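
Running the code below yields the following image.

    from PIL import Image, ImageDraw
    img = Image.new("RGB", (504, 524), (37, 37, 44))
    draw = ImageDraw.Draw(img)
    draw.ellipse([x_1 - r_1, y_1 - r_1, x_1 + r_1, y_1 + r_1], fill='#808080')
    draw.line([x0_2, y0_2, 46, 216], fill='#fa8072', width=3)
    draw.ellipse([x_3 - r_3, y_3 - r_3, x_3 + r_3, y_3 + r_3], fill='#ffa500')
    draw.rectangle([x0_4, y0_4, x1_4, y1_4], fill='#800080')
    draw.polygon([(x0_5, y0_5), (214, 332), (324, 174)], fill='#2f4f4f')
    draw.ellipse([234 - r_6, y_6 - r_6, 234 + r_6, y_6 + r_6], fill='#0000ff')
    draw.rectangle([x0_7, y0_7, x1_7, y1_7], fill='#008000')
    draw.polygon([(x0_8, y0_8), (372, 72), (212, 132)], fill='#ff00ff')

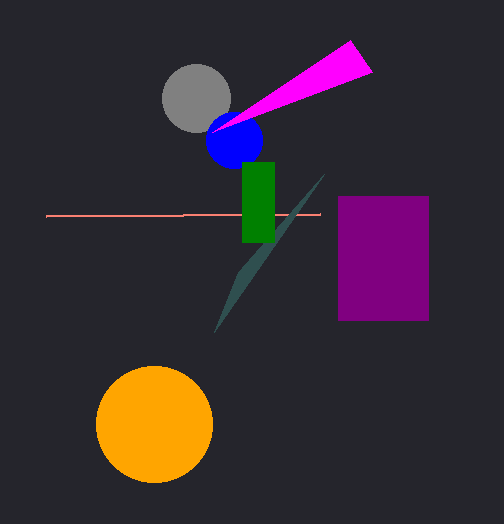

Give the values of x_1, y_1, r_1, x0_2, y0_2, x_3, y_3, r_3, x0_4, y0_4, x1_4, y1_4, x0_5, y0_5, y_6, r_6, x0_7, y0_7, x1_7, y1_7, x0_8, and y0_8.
x_1 = 196; y_1 = 98; r_1 = 34; x0_2 = 320; y0_2 = 214; x_3 = 154; y_3 = 424; r_3 = 58; x0_4 = 338; y0_4 = 196; x1_4 = 428; y1_4 = 320; x0_5 = 238; y0_5 = 272; y_6 = 140; r_6 = 28; x0_7 = 242; y0_7 = 162; x1_7 = 274; y1_7 = 242; x0_8 = 350; y0_8 = 40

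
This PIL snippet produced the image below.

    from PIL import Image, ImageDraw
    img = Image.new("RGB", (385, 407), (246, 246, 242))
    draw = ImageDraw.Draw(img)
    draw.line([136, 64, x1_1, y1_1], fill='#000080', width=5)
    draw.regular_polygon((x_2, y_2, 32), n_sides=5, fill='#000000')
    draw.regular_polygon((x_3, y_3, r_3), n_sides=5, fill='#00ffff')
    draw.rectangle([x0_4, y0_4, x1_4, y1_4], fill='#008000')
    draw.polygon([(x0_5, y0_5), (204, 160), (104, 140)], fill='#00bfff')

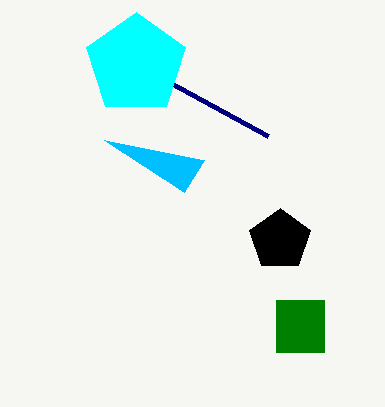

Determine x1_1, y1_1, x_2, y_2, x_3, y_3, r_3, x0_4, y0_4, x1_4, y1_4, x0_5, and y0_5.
x1_1 = 268, y1_1 = 136, x_2 = 280, y_2 = 240, x_3 = 136, y_3 = 64, r_3 = 52, x0_4 = 276, y0_4 = 300, x1_4 = 324, y1_4 = 352, x0_5 = 184, y0_5 = 192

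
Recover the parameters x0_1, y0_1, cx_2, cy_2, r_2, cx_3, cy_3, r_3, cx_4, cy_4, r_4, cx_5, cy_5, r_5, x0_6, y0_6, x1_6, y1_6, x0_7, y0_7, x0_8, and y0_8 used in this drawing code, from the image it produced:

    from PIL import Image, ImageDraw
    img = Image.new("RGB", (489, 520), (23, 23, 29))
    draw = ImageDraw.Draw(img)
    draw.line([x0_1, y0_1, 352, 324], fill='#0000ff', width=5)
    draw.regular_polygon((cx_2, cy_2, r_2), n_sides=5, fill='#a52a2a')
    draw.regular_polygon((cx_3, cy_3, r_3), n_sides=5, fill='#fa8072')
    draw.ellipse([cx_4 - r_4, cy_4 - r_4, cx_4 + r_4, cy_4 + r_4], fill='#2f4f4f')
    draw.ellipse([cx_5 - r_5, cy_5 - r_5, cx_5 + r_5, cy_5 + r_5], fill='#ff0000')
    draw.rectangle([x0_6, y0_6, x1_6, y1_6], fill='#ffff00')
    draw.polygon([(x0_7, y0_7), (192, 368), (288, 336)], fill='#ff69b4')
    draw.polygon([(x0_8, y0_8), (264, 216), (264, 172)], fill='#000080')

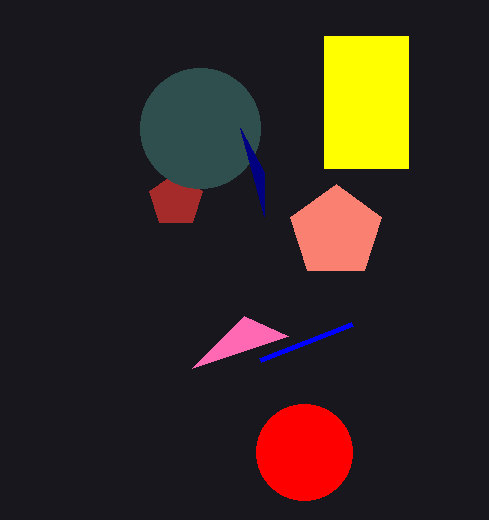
x0_1 = 260, y0_1 = 360, cx_2 = 176, cy_2 = 200, r_2 = 28, cx_3 = 336, cy_3 = 232, r_3 = 48, cx_4 = 200, cy_4 = 128, r_4 = 60, cx_5 = 304, cy_5 = 452, r_5 = 48, x0_6 = 324, y0_6 = 36, x1_6 = 408, y1_6 = 168, x0_7 = 244, y0_7 = 316, x0_8 = 240, y0_8 = 128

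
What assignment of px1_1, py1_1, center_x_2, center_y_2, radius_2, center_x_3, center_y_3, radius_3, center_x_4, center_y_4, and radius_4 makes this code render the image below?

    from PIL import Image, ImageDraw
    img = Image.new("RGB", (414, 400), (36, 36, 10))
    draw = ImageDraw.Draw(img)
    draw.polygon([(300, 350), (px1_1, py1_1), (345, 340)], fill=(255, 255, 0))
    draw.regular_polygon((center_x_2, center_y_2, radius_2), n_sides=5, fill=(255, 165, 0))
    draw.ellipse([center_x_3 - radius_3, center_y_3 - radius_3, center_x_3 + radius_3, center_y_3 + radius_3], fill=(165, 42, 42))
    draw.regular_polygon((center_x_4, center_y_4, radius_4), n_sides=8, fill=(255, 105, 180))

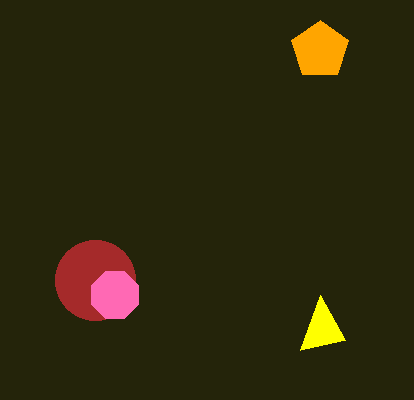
px1_1 = 320; py1_1 = 295; center_x_2 = 320; center_y_2 = 50; radius_2 = 30; center_x_3 = 95; center_y_3 = 280; radius_3 = 40; center_x_4 = 115; center_y_4 = 295; radius_4 = 25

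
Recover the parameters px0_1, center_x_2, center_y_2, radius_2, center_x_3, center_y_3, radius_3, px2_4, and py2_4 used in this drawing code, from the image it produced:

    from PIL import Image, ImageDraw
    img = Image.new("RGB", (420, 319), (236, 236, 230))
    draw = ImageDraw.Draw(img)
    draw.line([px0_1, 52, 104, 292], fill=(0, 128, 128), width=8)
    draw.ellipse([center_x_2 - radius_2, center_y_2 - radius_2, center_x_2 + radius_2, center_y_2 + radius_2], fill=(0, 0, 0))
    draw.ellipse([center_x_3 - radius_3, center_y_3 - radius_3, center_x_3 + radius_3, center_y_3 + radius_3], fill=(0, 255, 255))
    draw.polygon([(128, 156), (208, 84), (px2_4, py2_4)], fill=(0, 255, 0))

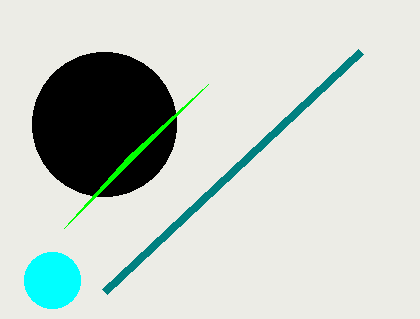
px0_1 = 360
center_x_2 = 104
center_y_2 = 124
radius_2 = 72
center_x_3 = 52
center_y_3 = 280
radius_3 = 28
px2_4 = 64
py2_4 = 228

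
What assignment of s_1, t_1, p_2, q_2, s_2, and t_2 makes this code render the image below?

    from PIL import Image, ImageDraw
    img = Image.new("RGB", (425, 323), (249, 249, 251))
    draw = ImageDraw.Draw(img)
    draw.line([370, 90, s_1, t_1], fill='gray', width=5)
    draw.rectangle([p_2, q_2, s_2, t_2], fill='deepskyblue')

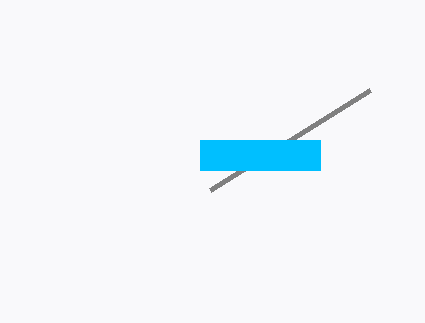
s_1 = 210
t_1 = 190
p_2 = 200
q_2 = 140
s_2 = 320
t_2 = 170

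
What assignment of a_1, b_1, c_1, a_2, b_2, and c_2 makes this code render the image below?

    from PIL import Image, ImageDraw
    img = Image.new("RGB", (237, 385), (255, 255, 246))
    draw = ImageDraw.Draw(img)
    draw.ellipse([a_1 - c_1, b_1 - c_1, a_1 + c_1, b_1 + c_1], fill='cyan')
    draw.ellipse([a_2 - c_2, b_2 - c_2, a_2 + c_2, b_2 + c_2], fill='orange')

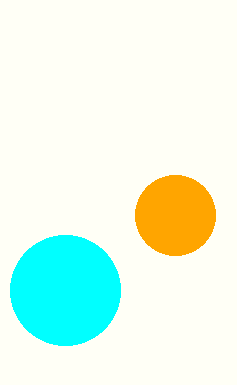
a_1 = 65; b_1 = 290; c_1 = 55; a_2 = 175; b_2 = 215; c_2 = 40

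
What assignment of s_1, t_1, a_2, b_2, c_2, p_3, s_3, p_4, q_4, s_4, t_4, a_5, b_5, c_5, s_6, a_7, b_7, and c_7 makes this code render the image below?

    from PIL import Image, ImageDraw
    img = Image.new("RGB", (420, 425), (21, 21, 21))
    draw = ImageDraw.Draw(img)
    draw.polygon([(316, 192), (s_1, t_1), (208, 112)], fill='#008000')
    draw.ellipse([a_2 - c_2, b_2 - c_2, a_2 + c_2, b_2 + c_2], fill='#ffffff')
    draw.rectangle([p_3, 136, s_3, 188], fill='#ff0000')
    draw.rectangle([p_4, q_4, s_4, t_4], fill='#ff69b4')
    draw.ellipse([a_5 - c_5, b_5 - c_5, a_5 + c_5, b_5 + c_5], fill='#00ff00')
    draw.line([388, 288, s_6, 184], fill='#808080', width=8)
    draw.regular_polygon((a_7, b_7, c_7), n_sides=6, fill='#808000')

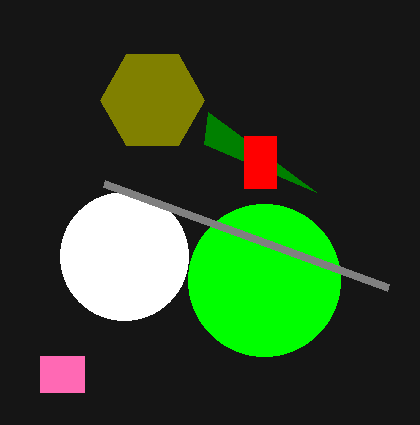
s_1 = 204, t_1 = 144, a_2 = 124, b_2 = 256, c_2 = 64, p_3 = 244, s_3 = 276, p_4 = 40, q_4 = 356, s_4 = 84, t_4 = 392, a_5 = 264, b_5 = 280, c_5 = 76, s_6 = 104, a_7 = 152, b_7 = 100, c_7 = 52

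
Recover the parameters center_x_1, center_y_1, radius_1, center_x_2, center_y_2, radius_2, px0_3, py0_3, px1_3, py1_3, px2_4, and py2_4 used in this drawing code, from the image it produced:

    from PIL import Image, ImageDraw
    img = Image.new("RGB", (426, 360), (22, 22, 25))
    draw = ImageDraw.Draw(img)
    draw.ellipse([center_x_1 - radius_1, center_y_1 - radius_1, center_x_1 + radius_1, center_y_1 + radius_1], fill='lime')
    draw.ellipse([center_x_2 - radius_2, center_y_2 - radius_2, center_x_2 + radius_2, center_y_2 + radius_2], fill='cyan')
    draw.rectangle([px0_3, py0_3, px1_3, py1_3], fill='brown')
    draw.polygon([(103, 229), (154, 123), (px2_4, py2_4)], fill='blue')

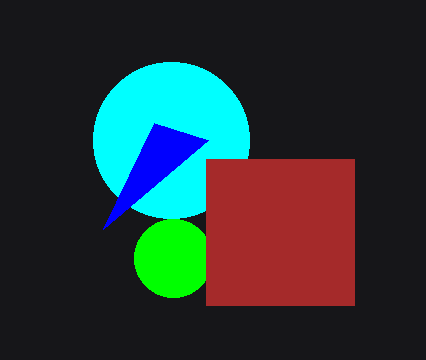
center_x_1 = 173
center_y_1 = 258
radius_1 = 39
center_x_2 = 171
center_y_2 = 140
radius_2 = 78
px0_3 = 206
py0_3 = 159
px1_3 = 354
py1_3 = 305
px2_4 = 208
py2_4 = 140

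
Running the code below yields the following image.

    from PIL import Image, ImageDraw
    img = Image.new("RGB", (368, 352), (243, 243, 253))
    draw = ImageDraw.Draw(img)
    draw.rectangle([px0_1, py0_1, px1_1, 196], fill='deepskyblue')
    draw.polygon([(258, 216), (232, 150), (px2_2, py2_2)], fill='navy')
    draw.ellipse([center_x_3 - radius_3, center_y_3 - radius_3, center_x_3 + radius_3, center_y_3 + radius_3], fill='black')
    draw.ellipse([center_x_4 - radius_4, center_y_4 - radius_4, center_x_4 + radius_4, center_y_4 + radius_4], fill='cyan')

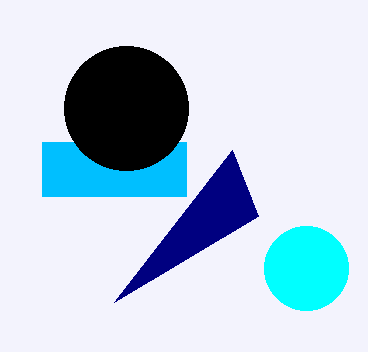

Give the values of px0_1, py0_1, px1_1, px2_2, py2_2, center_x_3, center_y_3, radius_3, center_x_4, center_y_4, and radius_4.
px0_1 = 42
py0_1 = 142
px1_1 = 186
px2_2 = 114
py2_2 = 302
center_x_3 = 126
center_y_3 = 108
radius_3 = 62
center_x_4 = 306
center_y_4 = 268
radius_4 = 42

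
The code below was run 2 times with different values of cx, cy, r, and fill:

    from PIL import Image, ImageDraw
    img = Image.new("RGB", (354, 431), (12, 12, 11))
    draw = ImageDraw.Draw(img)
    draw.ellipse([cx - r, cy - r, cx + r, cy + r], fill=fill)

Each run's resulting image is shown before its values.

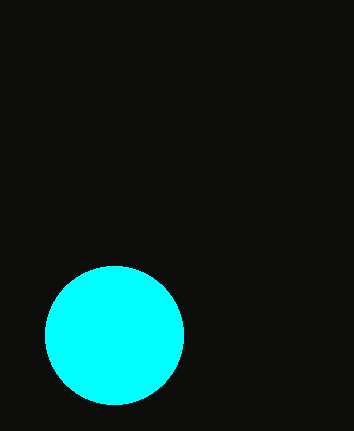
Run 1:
cx = 114
cy = 335
r = 69
fill = 'cyan'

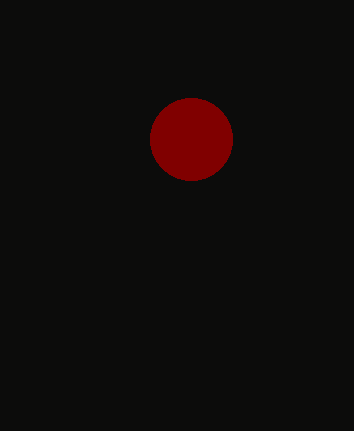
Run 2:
cx = 191; cy = 139; r = 41; fill = 'maroon'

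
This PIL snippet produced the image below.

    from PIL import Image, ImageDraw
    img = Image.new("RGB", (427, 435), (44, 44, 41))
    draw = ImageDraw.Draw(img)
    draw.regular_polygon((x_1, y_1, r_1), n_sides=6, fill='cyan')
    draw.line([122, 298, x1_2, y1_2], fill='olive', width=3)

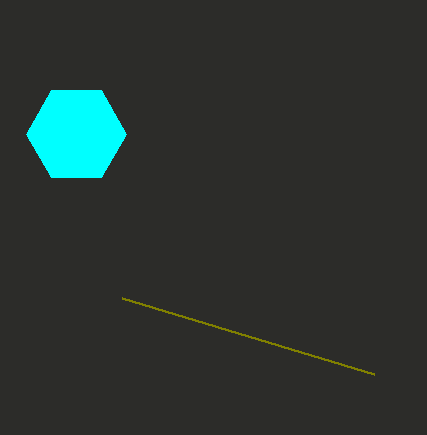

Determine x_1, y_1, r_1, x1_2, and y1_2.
x_1 = 76
y_1 = 134
r_1 = 50
x1_2 = 374
y1_2 = 374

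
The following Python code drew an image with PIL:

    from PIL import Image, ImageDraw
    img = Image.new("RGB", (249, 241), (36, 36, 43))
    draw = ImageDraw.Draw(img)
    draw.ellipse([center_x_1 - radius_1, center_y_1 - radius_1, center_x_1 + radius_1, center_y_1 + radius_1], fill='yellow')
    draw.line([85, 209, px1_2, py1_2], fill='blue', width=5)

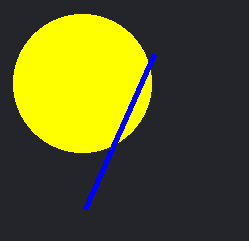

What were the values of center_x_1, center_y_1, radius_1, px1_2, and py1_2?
center_x_1 = 82
center_y_1 = 83
radius_1 = 69
px1_2 = 154
py1_2 = 54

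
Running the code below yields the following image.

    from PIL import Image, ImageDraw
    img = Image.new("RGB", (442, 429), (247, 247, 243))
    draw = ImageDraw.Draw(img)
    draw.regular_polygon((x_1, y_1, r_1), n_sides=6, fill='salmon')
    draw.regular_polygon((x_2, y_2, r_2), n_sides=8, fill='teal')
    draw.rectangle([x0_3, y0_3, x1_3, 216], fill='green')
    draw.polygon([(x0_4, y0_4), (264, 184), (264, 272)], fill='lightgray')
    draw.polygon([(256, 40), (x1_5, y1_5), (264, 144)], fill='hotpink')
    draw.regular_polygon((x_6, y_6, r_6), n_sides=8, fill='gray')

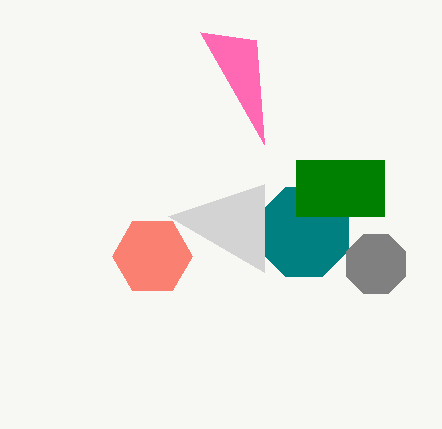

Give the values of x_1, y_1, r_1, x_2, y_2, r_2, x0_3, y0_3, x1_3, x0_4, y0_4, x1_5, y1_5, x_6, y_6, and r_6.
x_1 = 152, y_1 = 256, r_1 = 40, x_2 = 304, y_2 = 232, r_2 = 48, x0_3 = 296, y0_3 = 160, x1_3 = 384, x0_4 = 168, y0_4 = 216, x1_5 = 200, y1_5 = 32, x_6 = 376, y_6 = 264, r_6 = 32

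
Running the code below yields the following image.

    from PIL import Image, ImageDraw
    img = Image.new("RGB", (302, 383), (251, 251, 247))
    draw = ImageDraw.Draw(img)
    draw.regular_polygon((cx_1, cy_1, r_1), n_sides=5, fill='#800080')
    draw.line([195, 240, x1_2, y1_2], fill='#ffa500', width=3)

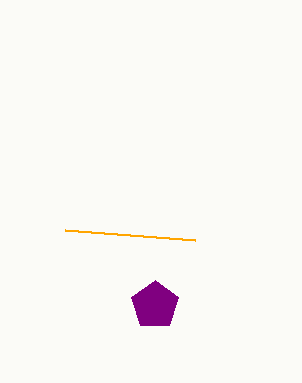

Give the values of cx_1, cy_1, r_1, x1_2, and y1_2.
cx_1 = 155; cy_1 = 305; r_1 = 25; x1_2 = 65; y1_2 = 230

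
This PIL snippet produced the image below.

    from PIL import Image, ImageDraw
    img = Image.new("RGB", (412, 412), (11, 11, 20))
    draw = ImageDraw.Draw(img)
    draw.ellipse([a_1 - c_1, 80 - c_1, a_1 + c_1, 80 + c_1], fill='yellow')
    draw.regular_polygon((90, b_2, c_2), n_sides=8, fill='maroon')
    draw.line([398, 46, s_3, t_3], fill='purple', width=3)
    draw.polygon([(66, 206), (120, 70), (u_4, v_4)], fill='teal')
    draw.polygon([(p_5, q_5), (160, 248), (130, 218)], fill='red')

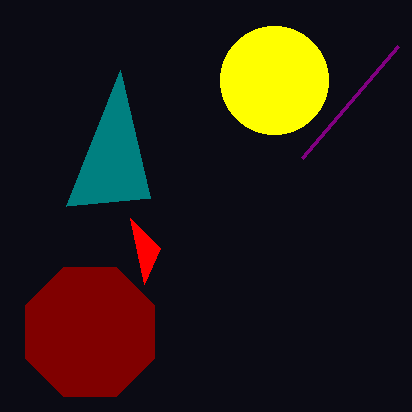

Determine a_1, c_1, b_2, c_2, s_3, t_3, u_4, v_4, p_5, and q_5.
a_1 = 274; c_1 = 54; b_2 = 332; c_2 = 70; s_3 = 302; t_3 = 158; u_4 = 150; v_4 = 198; p_5 = 144; q_5 = 284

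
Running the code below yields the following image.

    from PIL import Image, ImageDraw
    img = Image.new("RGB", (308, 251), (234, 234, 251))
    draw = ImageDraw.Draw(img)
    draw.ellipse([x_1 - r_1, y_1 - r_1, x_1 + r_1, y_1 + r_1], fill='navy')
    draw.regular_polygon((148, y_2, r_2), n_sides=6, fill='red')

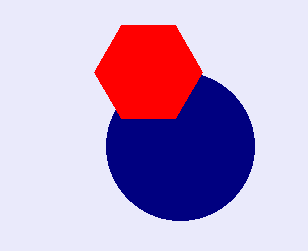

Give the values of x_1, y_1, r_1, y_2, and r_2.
x_1 = 180, y_1 = 146, r_1 = 74, y_2 = 72, r_2 = 54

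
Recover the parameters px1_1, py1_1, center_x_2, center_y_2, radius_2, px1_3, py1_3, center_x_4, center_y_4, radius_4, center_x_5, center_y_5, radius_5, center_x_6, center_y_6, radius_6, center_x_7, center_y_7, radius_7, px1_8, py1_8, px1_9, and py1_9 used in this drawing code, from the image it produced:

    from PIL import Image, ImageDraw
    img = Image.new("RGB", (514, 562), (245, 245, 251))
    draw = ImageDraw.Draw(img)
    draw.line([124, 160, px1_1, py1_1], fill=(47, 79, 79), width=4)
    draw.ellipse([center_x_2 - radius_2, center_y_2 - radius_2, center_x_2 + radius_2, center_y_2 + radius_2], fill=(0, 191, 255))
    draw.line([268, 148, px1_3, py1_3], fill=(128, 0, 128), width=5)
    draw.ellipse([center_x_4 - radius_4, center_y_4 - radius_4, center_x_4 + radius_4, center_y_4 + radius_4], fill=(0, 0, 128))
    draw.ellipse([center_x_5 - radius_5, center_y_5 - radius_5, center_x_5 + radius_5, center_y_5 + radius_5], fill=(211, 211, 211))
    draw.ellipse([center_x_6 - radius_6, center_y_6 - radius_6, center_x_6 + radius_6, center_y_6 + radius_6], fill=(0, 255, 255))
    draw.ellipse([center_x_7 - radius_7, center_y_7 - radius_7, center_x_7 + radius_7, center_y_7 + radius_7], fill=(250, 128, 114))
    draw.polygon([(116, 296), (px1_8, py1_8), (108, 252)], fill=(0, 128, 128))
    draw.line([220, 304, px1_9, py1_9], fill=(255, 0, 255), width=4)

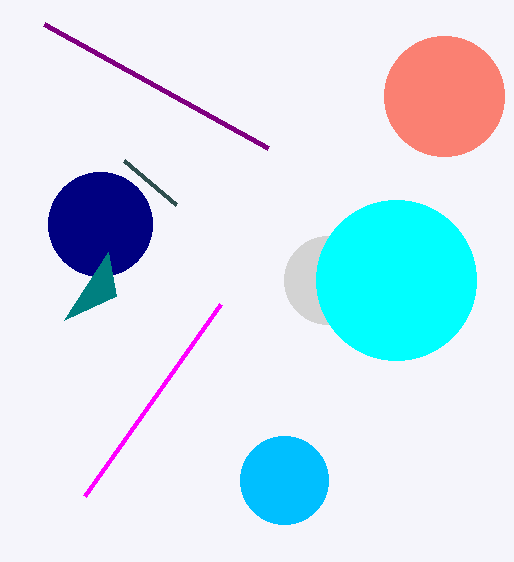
px1_1 = 176, py1_1 = 204, center_x_2 = 284, center_y_2 = 480, radius_2 = 44, px1_3 = 44, py1_3 = 24, center_x_4 = 100, center_y_4 = 224, radius_4 = 52, center_x_5 = 328, center_y_5 = 280, radius_5 = 44, center_x_6 = 396, center_y_6 = 280, radius_6 = 80, center_x_7 = 444, center_y_7 = 96, radius_7 = 60, px1_8 = 64, py1_8 = 320, px1_9 = 84, py1_9 = 496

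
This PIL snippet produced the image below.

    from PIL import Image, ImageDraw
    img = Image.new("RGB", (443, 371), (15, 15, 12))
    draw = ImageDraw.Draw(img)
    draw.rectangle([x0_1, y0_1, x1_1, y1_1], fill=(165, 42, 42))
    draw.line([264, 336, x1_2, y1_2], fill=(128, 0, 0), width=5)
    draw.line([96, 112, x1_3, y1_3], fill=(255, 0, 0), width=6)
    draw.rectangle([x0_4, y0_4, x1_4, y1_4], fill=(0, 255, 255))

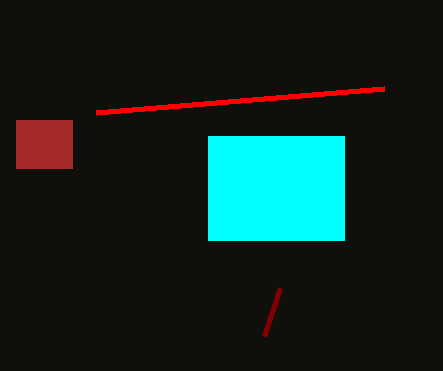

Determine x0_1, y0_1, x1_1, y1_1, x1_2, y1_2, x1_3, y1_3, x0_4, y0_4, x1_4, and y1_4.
x0_1 = 16, y0_1 = 120, x1_1 = 72, y1_1 = 168, x1_2 = 280, y1_2 = 288, x1_3 = 384, y1_3 = 88, x0_4 = 208, y0_4 = 136, x1_4 = 344, y1_4 = 240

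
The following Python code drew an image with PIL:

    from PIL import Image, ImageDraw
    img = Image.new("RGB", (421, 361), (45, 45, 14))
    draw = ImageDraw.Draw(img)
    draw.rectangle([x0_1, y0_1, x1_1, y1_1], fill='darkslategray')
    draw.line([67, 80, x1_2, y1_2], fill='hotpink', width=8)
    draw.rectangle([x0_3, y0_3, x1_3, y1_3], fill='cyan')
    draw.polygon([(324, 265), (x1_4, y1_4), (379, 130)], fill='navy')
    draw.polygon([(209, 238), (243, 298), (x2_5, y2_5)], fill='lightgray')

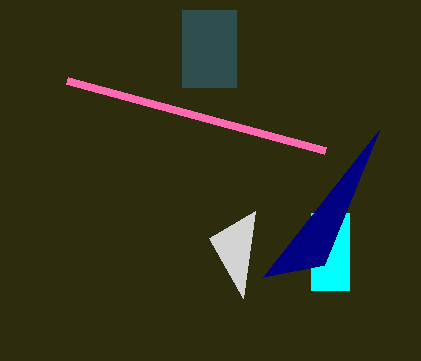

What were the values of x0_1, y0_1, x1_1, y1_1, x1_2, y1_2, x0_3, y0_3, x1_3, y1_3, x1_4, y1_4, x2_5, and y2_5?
x0_1 = 182, y0_1 = 10, x1_1 = 236, y1_1 = 87, x1_2 = 325, y1_2 = 150, x0_3 = 311, y0_3 = 213, x1_3 = 349, y1_3 = 290, x1_4 = 263, y1_4 = 277, x2_5 = 255, y2_5 = 211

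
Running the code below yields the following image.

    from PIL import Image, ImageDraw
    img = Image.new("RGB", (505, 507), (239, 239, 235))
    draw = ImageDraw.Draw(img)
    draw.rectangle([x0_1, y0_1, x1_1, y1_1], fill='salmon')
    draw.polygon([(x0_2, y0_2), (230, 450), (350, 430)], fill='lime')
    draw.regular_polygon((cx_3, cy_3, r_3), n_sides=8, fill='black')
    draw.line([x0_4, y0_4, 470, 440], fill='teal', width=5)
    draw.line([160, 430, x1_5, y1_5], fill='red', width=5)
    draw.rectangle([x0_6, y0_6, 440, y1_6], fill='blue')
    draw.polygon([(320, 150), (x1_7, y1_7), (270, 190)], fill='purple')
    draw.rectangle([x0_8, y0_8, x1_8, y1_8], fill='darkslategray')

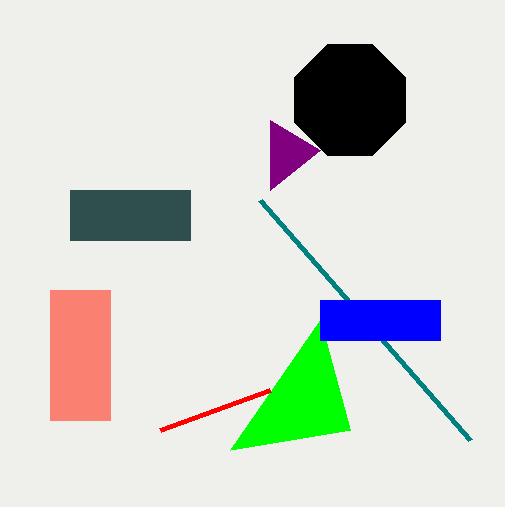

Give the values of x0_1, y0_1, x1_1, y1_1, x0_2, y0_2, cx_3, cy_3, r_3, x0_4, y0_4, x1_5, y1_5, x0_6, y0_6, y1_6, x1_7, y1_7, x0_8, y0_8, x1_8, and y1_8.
x0_1 = 50; y0_1 = 290; x1_1 = 110; y1_1 = 420; x0_2 = 320; y0_2 = 320; cx_3 = 350; cy_3 = 100; r_3 = 60; x0_4 = 260; y0_4 = 200; x1_5 = 270; y1_5 = 390; x0_6 = 320; y0_6 = 300; y1_6 = 340; x1_7 = 270; y1_7 = 120; x0_8 = 70; y0_8 = 190; x1_8 = 190; y1_8 = 240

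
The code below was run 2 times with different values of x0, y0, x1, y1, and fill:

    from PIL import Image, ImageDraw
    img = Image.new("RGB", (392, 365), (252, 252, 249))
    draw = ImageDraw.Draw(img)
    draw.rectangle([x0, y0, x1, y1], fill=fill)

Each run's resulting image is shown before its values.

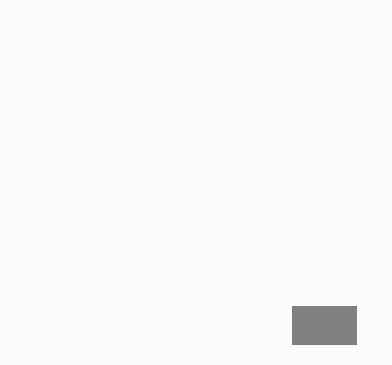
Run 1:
x0 = 292, y0 = 306, x1 = 356, y1 = 344, fill = 'gray'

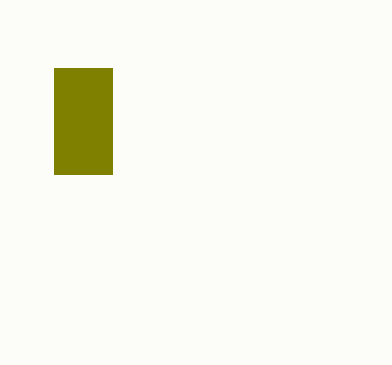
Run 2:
x0 = 54; y0 = 68; x1 = 112; y1 = 174; fill = 'olive'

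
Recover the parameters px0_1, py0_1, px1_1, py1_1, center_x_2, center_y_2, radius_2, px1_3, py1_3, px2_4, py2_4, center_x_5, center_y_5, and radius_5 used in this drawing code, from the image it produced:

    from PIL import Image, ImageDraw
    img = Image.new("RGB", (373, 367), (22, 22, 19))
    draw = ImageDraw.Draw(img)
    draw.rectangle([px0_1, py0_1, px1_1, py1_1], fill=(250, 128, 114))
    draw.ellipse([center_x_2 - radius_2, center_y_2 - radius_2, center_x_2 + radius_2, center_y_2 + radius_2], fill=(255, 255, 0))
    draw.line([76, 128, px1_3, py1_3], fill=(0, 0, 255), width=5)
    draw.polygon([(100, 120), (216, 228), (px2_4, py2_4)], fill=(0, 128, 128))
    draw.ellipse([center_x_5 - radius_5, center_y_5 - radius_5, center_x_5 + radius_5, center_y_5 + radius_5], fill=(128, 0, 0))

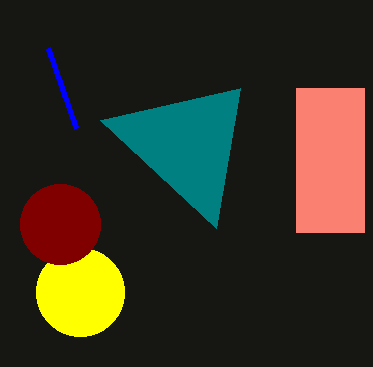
px0_1 = 296; py0_1 = 88; px1_1 = 364; py1_1 = 232; center_x_2 = 80; center_y_2 = 292; radius_2 = 44; px1_3 = 48; py1_3 = 48; px2_4 = 240; py2_4 = 88; center_x_5 = 60; center_y_5 = 224; radius_5 = 40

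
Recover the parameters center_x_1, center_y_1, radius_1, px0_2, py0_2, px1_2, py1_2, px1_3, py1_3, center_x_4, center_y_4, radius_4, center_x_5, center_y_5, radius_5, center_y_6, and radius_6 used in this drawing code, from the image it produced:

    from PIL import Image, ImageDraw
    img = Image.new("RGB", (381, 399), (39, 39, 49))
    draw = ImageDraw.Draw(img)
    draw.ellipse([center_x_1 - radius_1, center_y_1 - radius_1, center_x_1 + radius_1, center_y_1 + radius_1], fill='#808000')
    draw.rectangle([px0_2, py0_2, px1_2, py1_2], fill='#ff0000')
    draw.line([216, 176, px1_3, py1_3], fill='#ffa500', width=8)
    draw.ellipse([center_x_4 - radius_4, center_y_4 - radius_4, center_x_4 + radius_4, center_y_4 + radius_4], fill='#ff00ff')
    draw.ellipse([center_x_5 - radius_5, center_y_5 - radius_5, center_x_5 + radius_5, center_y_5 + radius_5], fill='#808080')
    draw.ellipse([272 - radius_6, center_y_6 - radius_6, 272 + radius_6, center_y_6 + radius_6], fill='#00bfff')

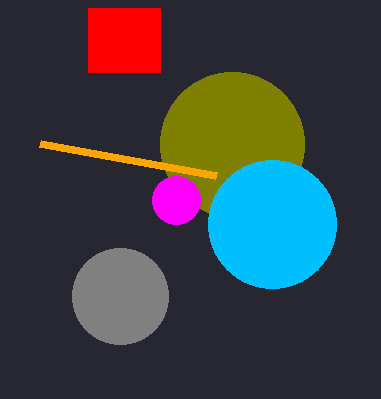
center_x_1 = 232, center_y_1 = 144, radius_1 = 72, px0_2 = 88, py0_2 = 8, px1_2 = 160, py1_2 = 72, px1_3 = 40, py1_3 = 144, center_x_4 = 176, center_y_4 = 200, radius_4 = 24, center_x_5 = 120, center_y_5 = 296, radius_5 = 48, center_y_6 = 224, radius_6 = 64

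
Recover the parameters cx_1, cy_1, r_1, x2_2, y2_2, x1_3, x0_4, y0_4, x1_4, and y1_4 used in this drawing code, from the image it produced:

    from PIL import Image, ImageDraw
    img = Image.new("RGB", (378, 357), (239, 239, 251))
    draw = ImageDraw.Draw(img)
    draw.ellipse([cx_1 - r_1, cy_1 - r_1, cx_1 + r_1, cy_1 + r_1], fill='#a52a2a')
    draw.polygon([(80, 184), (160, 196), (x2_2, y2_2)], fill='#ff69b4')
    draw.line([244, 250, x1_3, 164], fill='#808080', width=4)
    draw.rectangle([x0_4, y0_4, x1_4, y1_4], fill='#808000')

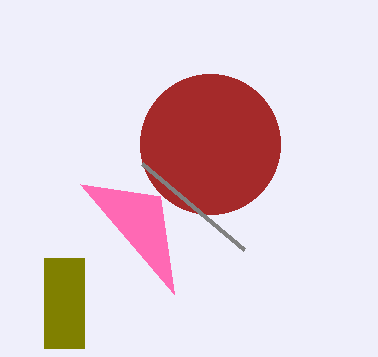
cx_1 = 210; cy_1 = 144; r_1 = 70; x2_2 = 174; y2_2 = 294; x1_3 = 142; x0_4 = 44; y0_4 = 258; x1_4 = 84; y1_4 = 348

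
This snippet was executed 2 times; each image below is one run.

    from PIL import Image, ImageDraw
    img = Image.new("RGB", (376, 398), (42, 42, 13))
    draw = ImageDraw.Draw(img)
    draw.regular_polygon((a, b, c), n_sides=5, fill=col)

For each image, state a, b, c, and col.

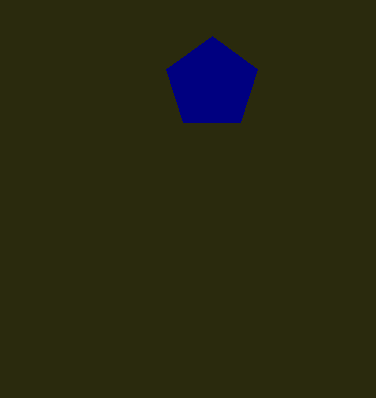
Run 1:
a = 212, b = 84, c = 48, col = 'navy'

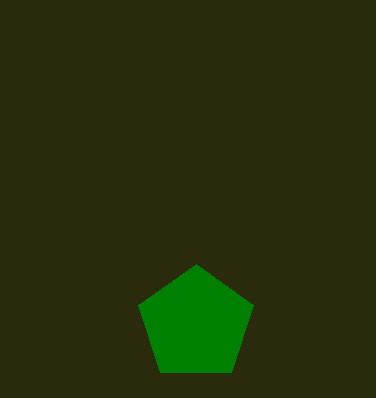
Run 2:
a = 196
b = 324
c = 60
col = 'green'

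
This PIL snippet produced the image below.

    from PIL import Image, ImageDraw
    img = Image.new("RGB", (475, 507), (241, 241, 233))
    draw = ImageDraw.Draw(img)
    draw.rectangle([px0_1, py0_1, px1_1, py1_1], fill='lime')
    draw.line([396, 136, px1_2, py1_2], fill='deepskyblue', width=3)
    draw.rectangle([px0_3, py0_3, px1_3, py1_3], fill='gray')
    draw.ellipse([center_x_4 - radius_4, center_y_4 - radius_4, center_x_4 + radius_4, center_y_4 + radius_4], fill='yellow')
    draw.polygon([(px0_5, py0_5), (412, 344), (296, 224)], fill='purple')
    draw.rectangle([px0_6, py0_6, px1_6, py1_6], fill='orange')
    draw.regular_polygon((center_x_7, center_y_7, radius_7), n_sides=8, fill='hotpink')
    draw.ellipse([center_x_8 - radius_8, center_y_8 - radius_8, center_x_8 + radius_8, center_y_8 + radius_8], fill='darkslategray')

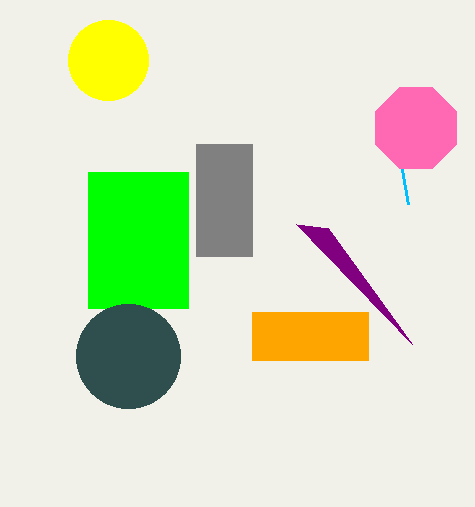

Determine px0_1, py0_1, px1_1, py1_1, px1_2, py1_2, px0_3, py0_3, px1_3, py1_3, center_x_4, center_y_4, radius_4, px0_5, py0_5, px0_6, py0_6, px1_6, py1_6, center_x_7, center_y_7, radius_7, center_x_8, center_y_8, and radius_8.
px0_1 = 88
py0_1 = 172
px1_1 = 188
py1_1 = 308
px1_2 = 408
py1_2 = 204
px0_3 = 196
py0_3 = 144
px1_3 = 252
py1_3 = 256
center_x_4 = 108
center_y_4 = 60
radius_4 = 40
px0_5 = 328
py0_5 = 228
px0_6 = 252
py0_6 = 312
px1_6 = 368
py1_6 = 360
center_x_7 = 416
center_y_7 = 128
radius_7 = 44
center_x_8 = 128
center_y_8 = 356
radius_8 = 52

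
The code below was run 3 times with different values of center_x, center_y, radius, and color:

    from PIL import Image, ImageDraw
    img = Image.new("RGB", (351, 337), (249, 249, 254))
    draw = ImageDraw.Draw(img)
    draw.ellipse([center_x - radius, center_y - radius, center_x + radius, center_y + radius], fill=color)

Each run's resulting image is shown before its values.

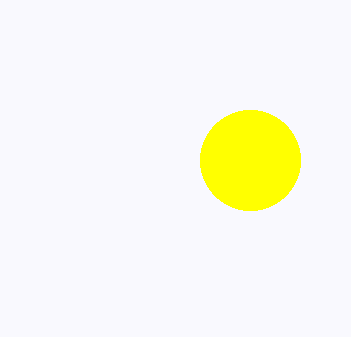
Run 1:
center_x = 250; center_y = 160; radius = 50; color = 'yellow'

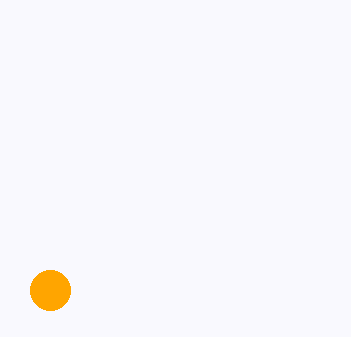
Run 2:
center_x = 50; center_y = 290; radius = 20; color = 'orange'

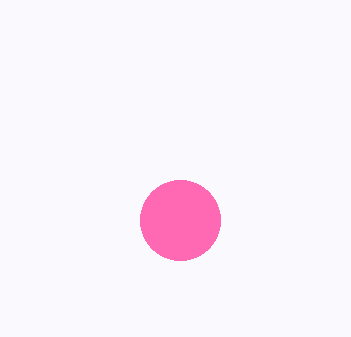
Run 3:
center_x = 180; center_y = 220; radius = 40; color = 'hotpink'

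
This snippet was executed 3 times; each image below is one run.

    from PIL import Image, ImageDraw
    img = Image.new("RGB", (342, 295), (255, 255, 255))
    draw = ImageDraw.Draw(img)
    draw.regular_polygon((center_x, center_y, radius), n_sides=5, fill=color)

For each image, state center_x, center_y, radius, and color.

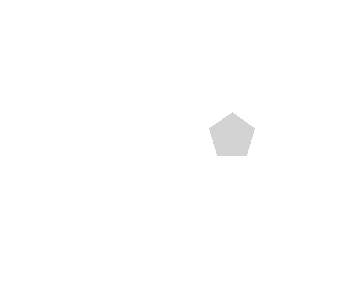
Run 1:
center_x = 232, center_y = 136, radius = 24, color = 'lightgray'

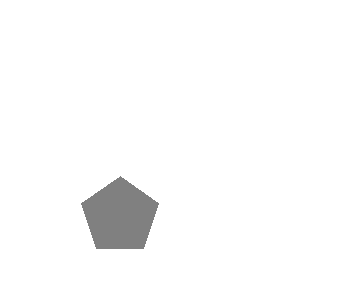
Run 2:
center_x = 120, center_y = 216, radius = 40, color = 'gray'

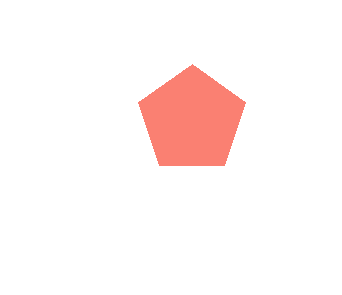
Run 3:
center_x = 192; center_y = 120; radius = 56; color = 'salmon'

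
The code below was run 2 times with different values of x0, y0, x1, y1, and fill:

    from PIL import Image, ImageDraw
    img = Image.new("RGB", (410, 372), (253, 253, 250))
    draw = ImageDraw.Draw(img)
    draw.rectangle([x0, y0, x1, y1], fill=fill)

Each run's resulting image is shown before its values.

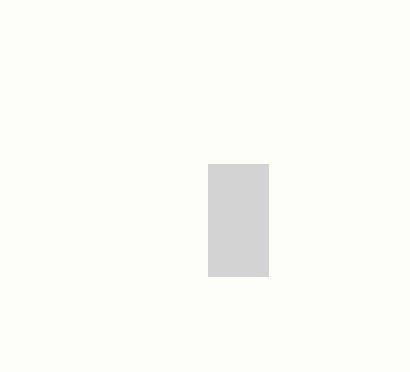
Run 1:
x0 = 208, y0 = 164, x1 = 268, y1 = 276, fill = 'lightgray'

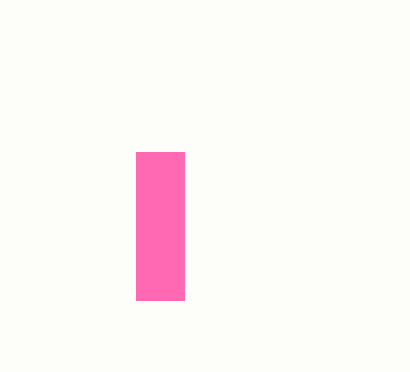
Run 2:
x0 = 136
y0 = 152
x1 = 184
y1 = 300
fill = 'hotpink'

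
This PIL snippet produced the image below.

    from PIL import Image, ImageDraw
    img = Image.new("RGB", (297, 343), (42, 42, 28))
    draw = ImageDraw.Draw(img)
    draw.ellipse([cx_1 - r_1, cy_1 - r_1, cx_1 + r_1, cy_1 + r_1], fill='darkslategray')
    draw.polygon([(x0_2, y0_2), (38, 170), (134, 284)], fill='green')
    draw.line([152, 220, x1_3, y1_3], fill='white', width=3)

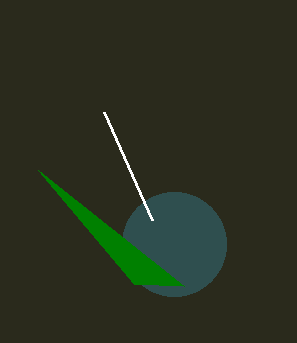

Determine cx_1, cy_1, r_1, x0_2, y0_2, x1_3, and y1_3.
cx_1 = 174, cy_1 = 244, r_1 = 52, x0_2 = 184, y0_2 = 286, x1_3 = 104, y1_3 = 112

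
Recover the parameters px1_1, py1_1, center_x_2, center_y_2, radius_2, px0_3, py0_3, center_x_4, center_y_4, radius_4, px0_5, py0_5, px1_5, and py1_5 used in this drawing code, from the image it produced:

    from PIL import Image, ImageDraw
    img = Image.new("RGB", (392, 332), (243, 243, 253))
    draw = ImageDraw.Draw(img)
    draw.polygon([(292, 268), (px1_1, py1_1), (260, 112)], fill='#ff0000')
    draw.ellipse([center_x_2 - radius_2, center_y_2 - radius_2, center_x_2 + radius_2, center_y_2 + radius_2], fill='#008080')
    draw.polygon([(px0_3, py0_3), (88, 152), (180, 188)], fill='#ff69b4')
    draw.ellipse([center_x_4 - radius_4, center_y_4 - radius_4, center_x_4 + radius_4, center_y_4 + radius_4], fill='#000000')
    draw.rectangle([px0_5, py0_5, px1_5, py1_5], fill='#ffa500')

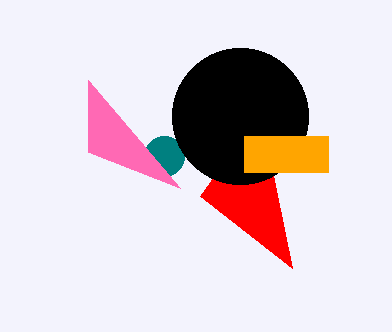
px1_1 = 200, py1_1 = 196, center_x_2 = 164, center_y_2 = 156, radius_2 = 20, px0_3 = 88, py0_3 = 80, center_x_4 = 240, center_y_4 = 116, radius_4 = 68, px0_5 = 244, py0_5 = 136, px1_5 = 328, py1_5 = 172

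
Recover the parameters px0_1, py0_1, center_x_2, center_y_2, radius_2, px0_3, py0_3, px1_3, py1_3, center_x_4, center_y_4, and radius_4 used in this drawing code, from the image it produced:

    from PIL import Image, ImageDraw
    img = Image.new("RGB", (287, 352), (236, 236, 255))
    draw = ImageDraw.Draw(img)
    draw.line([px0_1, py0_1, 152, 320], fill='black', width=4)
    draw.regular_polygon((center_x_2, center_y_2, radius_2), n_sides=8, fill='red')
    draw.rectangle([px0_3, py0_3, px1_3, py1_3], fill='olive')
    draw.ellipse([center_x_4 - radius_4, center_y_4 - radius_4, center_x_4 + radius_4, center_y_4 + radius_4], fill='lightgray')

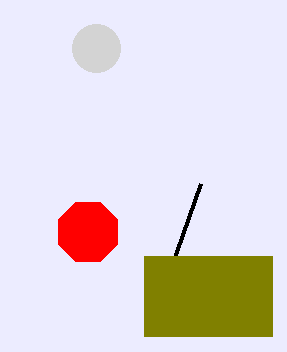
px0_1 = 200; py0_1 = 184; center_x_2 = 88; center_y_2 = 232; radius_2 = 32; px0_3 = 144; py0_3 = 256; px1_3 = 272; py1_3 = 336; center_x_4 = 96; center_y_4 = 48; radius_4 = 24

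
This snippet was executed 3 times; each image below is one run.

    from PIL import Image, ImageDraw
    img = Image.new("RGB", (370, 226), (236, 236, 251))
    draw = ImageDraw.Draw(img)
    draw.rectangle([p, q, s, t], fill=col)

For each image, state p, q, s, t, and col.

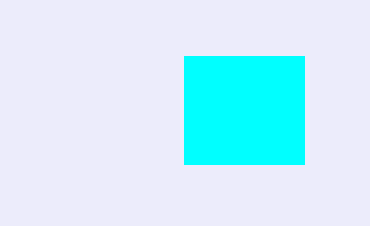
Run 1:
p = 184, q = 56, s = 304, t = 164, col = 'cyan'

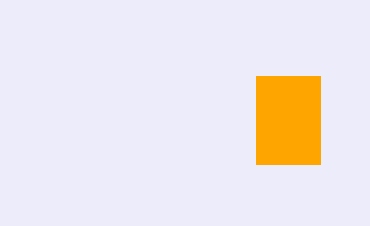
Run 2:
p = 256, q = 76, s = 320, t = 164, col = 'orange'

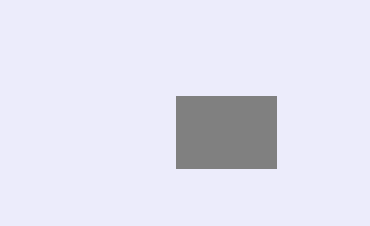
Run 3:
p = 176
q = 96
s = 276
t = 168
col = 'gray'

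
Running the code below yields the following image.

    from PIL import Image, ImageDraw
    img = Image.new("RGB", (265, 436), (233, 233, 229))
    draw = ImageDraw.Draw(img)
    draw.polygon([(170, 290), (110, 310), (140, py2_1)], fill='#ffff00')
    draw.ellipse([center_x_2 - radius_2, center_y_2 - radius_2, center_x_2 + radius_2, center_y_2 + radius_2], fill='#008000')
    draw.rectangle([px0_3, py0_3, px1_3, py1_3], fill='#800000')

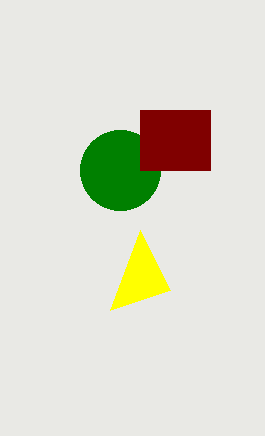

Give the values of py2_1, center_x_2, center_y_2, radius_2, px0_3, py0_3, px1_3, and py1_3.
py2_1 = 230; center_x_2 = 120; center_y_2 = 170; radius_2 = 40; px0_3 = 140; py0_3 = 110; px1_3 = 210; py1_3 = 170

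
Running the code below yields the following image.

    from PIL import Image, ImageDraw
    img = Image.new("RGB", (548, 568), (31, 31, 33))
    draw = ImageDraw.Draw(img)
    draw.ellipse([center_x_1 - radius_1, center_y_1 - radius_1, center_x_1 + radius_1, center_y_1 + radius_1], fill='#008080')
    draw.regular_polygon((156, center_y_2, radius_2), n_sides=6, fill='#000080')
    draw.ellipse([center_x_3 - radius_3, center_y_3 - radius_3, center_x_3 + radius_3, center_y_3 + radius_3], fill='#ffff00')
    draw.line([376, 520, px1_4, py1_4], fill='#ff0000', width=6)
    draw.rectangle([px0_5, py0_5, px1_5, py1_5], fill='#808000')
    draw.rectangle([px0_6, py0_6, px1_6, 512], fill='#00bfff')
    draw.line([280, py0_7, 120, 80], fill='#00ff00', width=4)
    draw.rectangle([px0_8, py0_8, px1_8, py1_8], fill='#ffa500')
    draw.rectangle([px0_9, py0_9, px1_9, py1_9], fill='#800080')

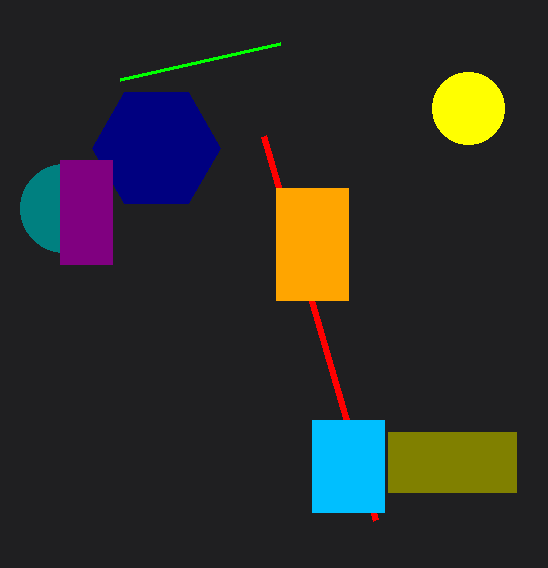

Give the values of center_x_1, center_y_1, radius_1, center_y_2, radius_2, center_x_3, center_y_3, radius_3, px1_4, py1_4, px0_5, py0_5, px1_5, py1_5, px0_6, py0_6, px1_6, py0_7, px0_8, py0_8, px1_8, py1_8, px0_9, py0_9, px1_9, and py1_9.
center_x_1 = 64; center_y_1 = 208; radius_1 = 44; center_y_2 = 148; radius_2 = 64; center_x_3 = 468; center_y_3 = 108; radius_3 = 36; px1_4 = 264; py1_4 = 136; px0_5 = 388; py0_5 = 432; px1_5 = 516; py1_5 = 492; px0_6 = 312; py0_6 = 420; px1_6 = 384; py0_7 = 44; px0_8 = 276; py0_8 = 188; px1_8 = 348; py1_8 = 300; px0_9 = 60; py0_9 = 160; px1_9 = 112; py1_9 = 264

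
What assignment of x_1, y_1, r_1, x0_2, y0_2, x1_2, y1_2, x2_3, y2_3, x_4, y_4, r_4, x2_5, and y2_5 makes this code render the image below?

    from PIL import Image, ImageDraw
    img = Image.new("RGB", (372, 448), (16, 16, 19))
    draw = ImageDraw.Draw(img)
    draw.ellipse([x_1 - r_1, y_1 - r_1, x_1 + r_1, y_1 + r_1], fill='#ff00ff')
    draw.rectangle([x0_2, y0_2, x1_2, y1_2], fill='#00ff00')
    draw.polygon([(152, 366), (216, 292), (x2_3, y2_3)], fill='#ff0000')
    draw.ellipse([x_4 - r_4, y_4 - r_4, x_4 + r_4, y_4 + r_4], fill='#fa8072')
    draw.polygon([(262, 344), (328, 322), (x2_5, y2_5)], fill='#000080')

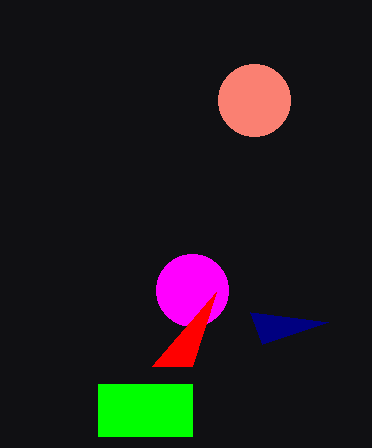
x_1 = 192; y_1 = 290; r_1 = 36; x0_2 = 98; y0_2 = 384; x1_2 = 192; y1_2 = 436; x2_3 = 192; y2_3 = 366; x_4 = 254; y_4 = 100; r_4 = 36; x2_5 = 250; y2_5 = 312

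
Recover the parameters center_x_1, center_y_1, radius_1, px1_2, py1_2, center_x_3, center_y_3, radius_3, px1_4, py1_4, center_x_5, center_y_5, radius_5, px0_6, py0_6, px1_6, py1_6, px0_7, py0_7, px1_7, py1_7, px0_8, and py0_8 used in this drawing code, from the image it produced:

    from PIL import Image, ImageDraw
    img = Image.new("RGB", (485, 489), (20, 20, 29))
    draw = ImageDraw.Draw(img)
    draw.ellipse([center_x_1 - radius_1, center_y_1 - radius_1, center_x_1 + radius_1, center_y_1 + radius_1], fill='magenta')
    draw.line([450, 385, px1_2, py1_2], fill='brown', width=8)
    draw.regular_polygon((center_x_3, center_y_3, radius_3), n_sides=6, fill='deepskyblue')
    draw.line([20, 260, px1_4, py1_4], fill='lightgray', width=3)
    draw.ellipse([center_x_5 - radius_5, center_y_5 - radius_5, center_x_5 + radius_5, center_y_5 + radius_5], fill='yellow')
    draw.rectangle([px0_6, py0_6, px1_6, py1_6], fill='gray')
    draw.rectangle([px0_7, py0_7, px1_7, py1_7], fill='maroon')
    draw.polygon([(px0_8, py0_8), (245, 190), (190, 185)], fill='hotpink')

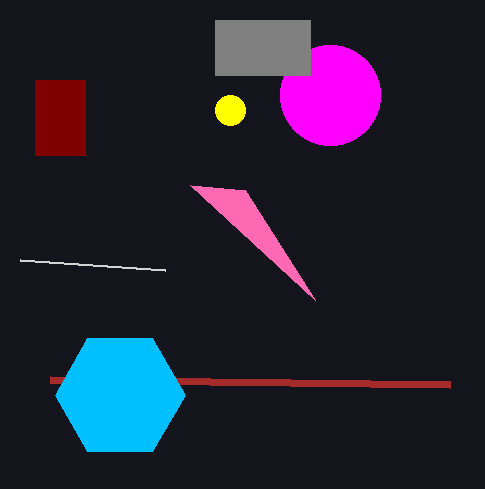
center_x_1 = 330; center_y_1 = 95; radius_1 = 50; px1_2 = 50; py1_2 = 380; center_x_3 = 120; center_y_3 = 395; radius_3 = 65; px1_4 = 165; py1_4 = 270; center_x_5 = 230; center_y_5 = 110; radius_5 = 15; px0_6 = 215; py0_6 = 20; px1_6 = 310; py1_6 = 75; px0_7 = 35; py0_7 = 80; px1_7 = 85; py1_7 = 155; px0_8 = 315; py0_8 = 300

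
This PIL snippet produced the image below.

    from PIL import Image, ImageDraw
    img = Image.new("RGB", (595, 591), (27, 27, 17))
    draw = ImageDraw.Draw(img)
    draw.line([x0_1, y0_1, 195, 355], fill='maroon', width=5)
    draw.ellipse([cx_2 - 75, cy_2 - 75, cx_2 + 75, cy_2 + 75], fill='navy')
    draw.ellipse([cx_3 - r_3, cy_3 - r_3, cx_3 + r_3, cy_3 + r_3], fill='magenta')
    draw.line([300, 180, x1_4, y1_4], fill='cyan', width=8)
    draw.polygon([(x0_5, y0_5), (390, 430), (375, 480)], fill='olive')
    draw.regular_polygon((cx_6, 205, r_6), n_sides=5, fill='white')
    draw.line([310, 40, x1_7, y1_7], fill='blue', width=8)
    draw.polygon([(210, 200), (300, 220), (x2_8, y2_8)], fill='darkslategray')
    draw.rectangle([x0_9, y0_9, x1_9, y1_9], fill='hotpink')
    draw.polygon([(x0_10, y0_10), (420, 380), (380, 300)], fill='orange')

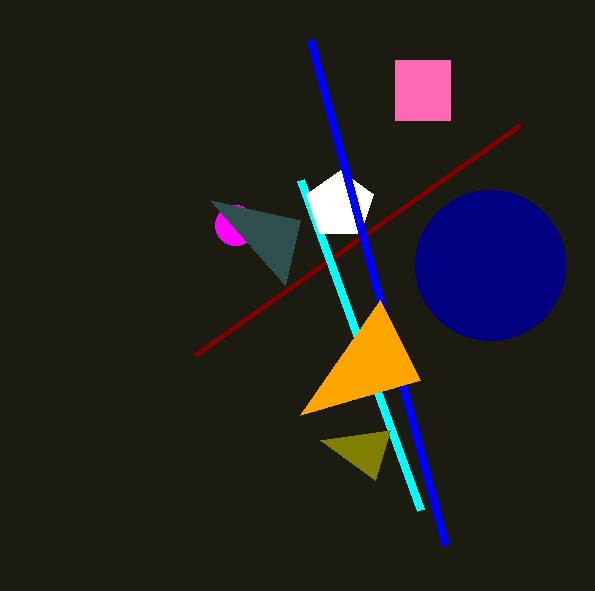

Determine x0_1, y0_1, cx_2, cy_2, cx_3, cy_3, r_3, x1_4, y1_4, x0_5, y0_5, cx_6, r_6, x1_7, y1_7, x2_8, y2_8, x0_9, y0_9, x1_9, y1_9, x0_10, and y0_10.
x0_1 = 520; y0_1 = 125; cx_2 = 490; cy_2 = 265; cx_3 = 235; cy_3 = 225; r_3 = 20; x1_4 = 420; y1_4 = 510; x0_5 = 320; y0_5 = 440; cx_6 = 340; r_6 = 35; x1_7 = 445; y1_7 = 545; x2_8 = 285; y2_8 = 285; x0_9 = 395; y0_9 = 60; x1_9 = 450; y1_9 = 120; x0_10 = 300; y0_10 = 415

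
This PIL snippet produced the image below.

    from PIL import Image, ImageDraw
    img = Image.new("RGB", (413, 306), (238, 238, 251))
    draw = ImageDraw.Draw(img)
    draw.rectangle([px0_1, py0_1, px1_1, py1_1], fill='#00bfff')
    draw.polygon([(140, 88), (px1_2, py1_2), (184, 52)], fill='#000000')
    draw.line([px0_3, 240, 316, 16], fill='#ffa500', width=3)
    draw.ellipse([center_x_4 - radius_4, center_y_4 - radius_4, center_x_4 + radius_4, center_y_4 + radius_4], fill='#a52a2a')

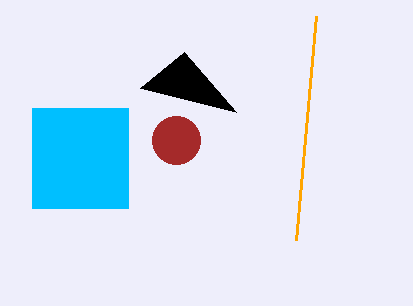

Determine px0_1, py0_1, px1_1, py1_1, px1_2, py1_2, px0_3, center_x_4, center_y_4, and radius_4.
px0_1 = 32; py0_1 = 108; px1_1 = 128; py1_1 = 208; px1_2 = 236; py1_2 = 112; px0_3 = 296; center_x_4 = 176; center_y_4 = 140; radius_4 = 24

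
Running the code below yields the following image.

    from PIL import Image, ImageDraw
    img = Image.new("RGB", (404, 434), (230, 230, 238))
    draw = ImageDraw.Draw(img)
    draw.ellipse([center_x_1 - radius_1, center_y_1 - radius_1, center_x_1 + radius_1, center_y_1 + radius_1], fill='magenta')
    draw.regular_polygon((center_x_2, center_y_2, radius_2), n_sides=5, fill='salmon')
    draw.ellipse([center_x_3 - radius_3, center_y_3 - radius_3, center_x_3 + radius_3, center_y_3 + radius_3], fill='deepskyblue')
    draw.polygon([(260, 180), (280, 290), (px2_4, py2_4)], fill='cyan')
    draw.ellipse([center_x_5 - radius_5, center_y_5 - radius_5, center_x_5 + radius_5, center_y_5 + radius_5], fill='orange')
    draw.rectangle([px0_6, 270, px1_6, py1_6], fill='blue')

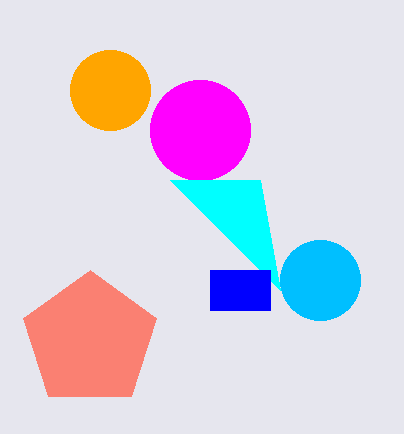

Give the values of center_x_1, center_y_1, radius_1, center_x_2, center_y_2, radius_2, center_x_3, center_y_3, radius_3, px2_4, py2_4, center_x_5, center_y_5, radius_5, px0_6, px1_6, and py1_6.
center_x_1 = 200
center_y_1 = 130
radius_1 = 50
center_x_2 = 90
center_y_2 = 340
radius_2 = 70
center_x_3 = 320
center_y_3 = 280
radius_3 = 40
px2_4 = 170
py2_4 = 180
center_x_5 = 110
center_y_5 = 90
radius_5 = 40
px0_6 = 210
px1_6 = 270
py1_6 = 310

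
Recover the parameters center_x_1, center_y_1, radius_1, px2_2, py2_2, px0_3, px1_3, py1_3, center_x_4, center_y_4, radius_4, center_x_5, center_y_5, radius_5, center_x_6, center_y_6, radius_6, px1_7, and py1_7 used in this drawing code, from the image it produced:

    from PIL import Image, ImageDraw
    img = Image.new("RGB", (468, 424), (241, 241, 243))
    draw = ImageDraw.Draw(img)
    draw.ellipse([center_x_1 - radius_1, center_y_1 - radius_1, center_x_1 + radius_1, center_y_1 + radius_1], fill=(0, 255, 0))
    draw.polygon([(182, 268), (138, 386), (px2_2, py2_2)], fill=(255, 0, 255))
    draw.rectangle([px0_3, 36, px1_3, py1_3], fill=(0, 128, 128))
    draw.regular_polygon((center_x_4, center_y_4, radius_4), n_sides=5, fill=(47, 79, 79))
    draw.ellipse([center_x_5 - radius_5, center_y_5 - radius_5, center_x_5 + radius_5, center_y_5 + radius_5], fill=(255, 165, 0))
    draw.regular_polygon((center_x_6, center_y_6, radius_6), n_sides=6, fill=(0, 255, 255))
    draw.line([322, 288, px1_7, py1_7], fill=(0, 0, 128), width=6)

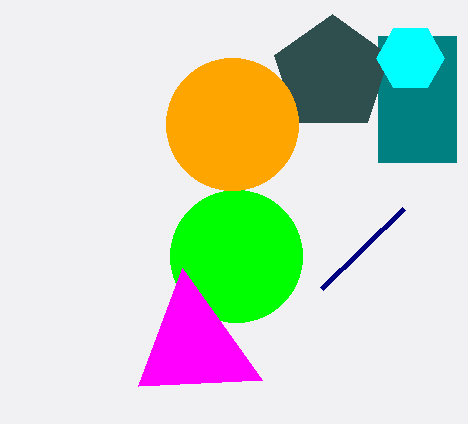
center_x_1 = 236
center_y_1 = 256
radius_1 = 66
px2_2 = 262
py2_2 = 380
px0_3 = 378
px1_3 = 456
py1_3 = 162
center_x_4 = 332
center_y_4 = 74
radius_4 = 60
center_x_5 = 232
center_y_5 = 124
radius_5 = 66
center_x_6 = 410
center_y_6 = 58
radius_6 = 34
px1_7 = 404
py1_7 = 208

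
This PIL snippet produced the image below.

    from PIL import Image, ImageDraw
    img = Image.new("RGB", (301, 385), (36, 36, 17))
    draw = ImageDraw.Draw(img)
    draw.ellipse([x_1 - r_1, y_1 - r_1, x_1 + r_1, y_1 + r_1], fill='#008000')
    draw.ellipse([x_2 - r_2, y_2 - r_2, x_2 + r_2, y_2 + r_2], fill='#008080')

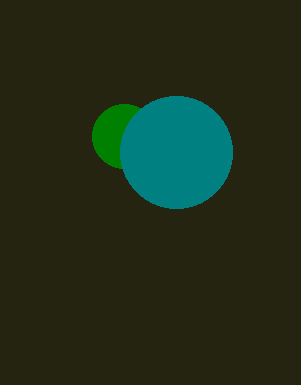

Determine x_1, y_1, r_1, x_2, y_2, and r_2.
x_1 = 124, y_1 = 136, r_1 = 32, x_2 = 176, y_2 = 152, r_2 = 56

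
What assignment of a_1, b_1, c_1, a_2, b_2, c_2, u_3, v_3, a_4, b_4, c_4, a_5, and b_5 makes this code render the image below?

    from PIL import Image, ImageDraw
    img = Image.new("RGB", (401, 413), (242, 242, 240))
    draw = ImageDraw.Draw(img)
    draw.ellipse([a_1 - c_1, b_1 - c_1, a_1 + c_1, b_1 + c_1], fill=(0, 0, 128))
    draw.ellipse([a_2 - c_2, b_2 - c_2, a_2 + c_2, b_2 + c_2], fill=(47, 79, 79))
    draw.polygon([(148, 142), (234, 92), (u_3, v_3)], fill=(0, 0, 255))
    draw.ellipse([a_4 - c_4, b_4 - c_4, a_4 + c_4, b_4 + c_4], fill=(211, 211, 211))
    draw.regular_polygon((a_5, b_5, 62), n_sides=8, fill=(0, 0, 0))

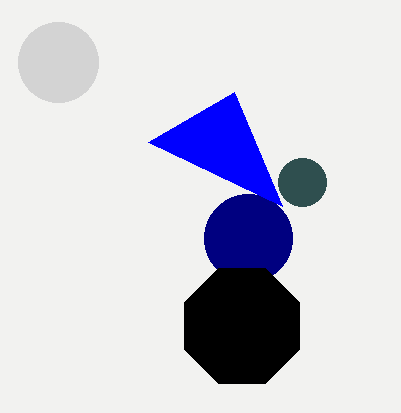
a_1 = 248
b_1 = 238
c_1 = 44
a_2 = 302
b_2 = 182
c_2 = 24
u_3 = 282
v_3 = 206
a_4 = 58
b_4 = 62
c_4 = 40
a_5 = 242
b_5 = 326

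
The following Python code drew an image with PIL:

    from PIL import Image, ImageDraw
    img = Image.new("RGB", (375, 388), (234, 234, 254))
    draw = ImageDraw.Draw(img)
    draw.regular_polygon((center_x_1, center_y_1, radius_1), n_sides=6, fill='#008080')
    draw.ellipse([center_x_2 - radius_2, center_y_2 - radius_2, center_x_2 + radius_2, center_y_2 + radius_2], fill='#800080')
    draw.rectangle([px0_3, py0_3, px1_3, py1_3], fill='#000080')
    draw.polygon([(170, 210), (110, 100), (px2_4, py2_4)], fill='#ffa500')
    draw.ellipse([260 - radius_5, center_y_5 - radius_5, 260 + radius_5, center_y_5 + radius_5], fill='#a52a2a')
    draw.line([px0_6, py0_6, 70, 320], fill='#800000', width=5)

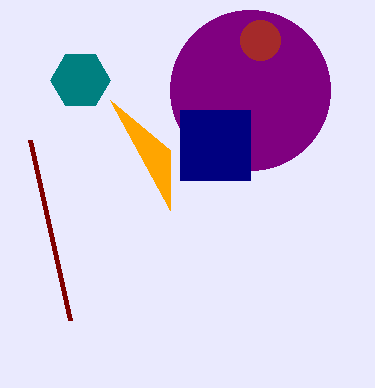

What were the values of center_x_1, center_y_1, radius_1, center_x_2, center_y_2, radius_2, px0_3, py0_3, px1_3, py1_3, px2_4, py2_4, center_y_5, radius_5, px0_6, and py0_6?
center_x_1 = 80
center_y_1 = 80
radius_1 = 30
center_x_2 = 250
center_y_2 = 90
radius_2 = 80
px0_3 = 180
py0_3 = 110
px1_3 = 250
py1_3 = 180
px2_4 = 170
py2_4 = 150
center_y_5 = 40
radius_5 = 20
px0_6 = 30
py0_6 = 140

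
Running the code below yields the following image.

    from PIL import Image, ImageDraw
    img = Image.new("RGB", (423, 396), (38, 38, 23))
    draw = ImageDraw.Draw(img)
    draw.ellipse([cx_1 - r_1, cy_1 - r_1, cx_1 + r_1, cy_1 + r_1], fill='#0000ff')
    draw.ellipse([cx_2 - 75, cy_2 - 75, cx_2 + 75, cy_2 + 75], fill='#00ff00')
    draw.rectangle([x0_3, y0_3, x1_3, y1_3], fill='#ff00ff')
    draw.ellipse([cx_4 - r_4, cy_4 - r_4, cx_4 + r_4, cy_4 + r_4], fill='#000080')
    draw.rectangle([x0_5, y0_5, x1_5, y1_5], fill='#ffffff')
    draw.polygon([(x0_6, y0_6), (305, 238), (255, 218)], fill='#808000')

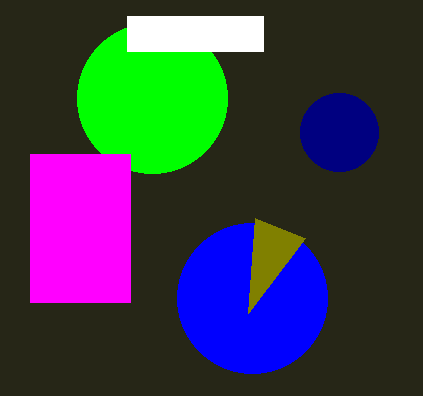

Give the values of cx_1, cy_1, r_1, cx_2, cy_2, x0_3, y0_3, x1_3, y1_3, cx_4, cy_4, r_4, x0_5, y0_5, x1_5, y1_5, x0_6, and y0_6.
cx_1 = 252; cy_1 = 298; r_1 = 75; cx_2 = 152; cy_2 = 98; x0_3 = 30; y0_3 = 154; x1_3 = 130; y1_3 = 302; cx_4 = 339; cy_4 = 132; r_4 = 39; x0_5 = 127; y0_5 = 16; x1_5 = 263; y1_5 = 51; x0_6 = 248; y0_6 = 313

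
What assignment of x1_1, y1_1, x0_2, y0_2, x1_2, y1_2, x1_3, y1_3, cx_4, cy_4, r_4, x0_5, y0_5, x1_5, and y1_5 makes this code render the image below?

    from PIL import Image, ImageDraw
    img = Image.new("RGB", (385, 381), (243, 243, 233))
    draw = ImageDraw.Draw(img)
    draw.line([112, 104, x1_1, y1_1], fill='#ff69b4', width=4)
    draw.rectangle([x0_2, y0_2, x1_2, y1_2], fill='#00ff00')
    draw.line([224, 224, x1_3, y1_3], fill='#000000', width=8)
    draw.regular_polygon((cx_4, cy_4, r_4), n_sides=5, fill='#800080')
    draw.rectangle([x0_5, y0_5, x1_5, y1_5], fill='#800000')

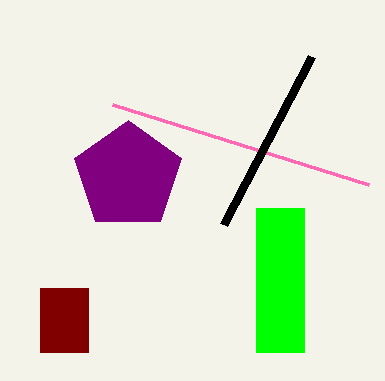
x1_1 = 368
y1_1 = 184
x0_2 = 256
y0_2 = 208
x1_2 = 304
y1_2 = 352
x1_3 = 312
y1_3 = 56
cx_4 = 128
cy_4 = 176
r_4 = 56
x0_5 = 40
y0_5 = 288
x1_5 = 88
y1_5 = 352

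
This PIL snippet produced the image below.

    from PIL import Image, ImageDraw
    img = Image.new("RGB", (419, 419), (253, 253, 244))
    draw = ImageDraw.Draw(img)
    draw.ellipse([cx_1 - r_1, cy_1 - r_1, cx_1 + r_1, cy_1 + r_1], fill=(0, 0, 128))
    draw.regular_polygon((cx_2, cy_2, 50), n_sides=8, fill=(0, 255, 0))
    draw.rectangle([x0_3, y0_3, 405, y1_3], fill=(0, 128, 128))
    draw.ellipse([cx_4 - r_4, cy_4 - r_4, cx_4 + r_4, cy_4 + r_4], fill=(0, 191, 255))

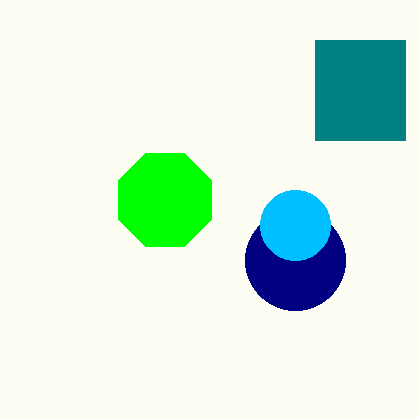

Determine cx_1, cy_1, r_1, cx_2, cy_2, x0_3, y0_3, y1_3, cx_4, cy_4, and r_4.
cx_1 = 295; cy_1 = 260; r_1 = 50; cx_2 = 165; cy_2 = 200; x0_3 = 315; y0_3 = 40; y1_3 = 140; cx_4 = 295; cy_4 = 225; r_4 = 35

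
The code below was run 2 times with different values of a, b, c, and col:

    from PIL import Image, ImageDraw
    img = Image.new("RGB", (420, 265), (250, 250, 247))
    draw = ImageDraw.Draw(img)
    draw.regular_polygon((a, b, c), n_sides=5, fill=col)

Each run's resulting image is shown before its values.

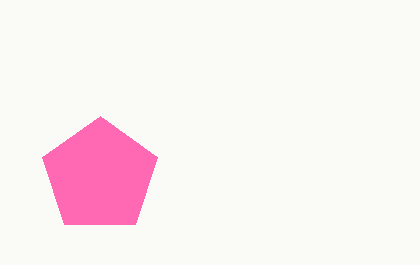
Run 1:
a = 100; b = 176; c = 60; col = 'hotpink'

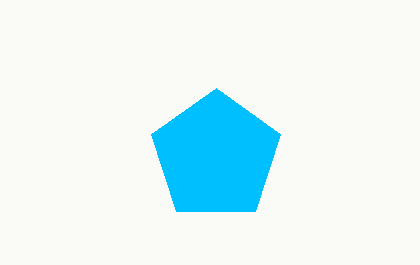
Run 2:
a = 216; b = 156; c = 68; col = 'deepskyblue'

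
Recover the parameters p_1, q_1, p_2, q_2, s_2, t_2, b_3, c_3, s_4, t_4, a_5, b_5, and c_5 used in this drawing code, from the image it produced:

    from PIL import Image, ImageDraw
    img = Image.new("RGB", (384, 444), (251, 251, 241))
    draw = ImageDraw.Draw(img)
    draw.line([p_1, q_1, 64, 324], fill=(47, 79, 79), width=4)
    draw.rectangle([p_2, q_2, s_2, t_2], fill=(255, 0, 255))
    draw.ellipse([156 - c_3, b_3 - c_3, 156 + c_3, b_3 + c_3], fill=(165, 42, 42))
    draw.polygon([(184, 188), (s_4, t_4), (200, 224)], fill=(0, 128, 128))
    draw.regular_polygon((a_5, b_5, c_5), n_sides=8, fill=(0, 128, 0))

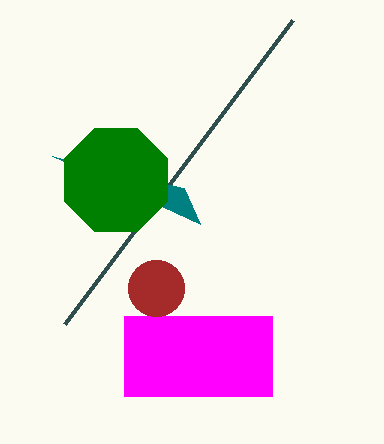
p_1 = 292, q_1 = 20, p_2 = 124, q_2 = 316, s_2 = 272, t_2 = 396, b_3 = 288, c_3 = 28, s_4 = 52, t_4 = 156, a_5 = 116, b_5 = 180, c_5 = 56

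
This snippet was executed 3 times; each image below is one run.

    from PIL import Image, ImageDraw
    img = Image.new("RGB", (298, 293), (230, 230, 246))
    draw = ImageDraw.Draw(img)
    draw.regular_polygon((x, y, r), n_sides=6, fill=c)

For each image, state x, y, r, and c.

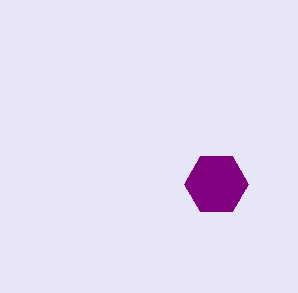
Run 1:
x = 216; y = 184; r = 32; c = 'purple'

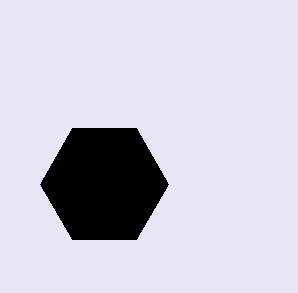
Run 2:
x = 104, y = 184, r = 64, c = 'black'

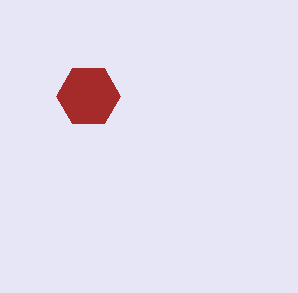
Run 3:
x = 88; y = 96; r = 32; c = 'brown'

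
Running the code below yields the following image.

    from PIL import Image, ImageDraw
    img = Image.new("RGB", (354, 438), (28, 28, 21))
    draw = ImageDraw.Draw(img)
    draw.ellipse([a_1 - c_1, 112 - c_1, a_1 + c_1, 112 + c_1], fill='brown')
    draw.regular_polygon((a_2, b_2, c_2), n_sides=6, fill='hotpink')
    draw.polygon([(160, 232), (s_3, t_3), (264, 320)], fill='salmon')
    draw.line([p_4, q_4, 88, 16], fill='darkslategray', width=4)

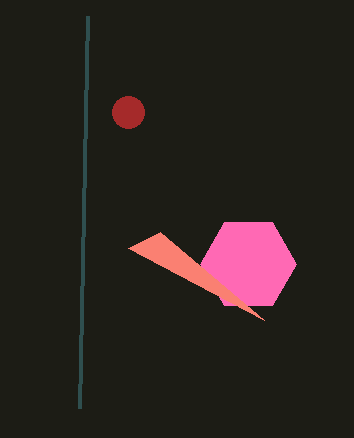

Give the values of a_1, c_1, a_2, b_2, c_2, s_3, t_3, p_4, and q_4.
a_1 = 128, c_1 = 16, a_2 = 248, b_2 = 264, c_2 = 48, s_3 = 128, t_3 = 248, p_4 = 80, q_4 = 408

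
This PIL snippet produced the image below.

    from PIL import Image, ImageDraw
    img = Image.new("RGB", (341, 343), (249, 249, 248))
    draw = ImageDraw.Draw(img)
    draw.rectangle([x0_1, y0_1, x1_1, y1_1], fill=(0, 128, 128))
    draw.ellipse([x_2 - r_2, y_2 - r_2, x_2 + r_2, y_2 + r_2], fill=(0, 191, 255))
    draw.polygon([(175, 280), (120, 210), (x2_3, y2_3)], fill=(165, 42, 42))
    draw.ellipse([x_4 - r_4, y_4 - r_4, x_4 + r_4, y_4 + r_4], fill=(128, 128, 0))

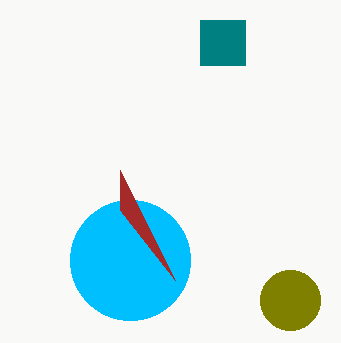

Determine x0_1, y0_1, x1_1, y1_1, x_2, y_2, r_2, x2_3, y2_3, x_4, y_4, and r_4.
x0_1 = 200, y0_1 = 20, x1_1 = 245, y1_1 = 65, x_2 = 130, y_2 = 260, r_2 = 60, x2_3 = 120, y2_3 = 170, x_4 = 290, y_4 = 300, r_4 = 30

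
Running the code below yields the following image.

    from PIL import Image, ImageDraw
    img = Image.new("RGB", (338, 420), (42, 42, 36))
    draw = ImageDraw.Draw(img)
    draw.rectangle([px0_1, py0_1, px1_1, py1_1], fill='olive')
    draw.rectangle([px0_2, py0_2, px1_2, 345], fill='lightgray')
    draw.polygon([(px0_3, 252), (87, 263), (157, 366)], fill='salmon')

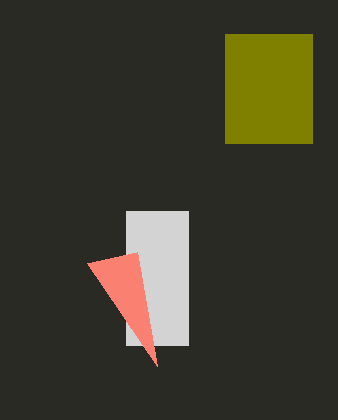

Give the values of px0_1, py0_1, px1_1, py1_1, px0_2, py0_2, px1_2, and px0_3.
px0_1 = 225; py0_1 = 34; px1_1 = 312; py1_1 = 143; px0_2 = 126; py0_2 = 211; px1_2 = 188; px0_3 = 137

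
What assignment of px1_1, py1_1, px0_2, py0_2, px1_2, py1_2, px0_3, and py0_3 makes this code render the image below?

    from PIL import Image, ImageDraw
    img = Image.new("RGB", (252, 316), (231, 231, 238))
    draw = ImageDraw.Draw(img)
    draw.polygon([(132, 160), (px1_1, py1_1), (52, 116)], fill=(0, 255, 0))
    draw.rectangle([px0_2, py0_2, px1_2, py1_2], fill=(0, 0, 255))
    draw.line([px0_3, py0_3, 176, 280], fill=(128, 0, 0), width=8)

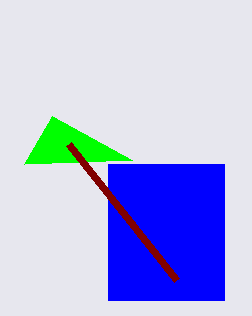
px1_1 = 24
py1_1 = 164
px0_2 = 108
py0_2 = 164
px1_2 = 224
py1_2 = 300
px0_3 = 68
py0_3 = 144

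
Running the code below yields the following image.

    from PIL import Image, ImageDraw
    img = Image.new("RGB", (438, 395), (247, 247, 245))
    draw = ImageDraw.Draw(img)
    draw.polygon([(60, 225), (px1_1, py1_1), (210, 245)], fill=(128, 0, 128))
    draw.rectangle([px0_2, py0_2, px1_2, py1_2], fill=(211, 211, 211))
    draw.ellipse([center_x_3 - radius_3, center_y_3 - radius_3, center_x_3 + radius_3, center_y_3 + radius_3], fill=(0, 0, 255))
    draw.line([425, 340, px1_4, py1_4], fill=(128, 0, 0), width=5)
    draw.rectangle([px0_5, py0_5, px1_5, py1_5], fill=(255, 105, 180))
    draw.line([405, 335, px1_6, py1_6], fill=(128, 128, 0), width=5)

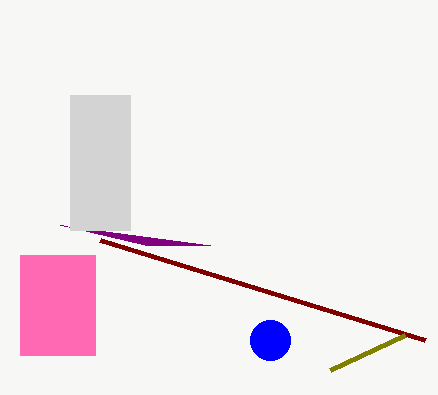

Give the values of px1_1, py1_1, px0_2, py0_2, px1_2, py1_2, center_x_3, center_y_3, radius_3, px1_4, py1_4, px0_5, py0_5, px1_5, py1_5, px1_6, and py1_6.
px1_1 = 145
py1_1 = 245
px0_2 = 70
py0_2 = 95
px1_2 = 130
py1_2 = 230
center_x_3 = 270
center_y_3 = 340
radius_3 = 20
px1_4 = 100
py1_4 = 240
px0_5 = 20
py0_5 = 255
px1_5 = 95
py1_5 = 355
px1_6 = 330
py1_6 = 370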